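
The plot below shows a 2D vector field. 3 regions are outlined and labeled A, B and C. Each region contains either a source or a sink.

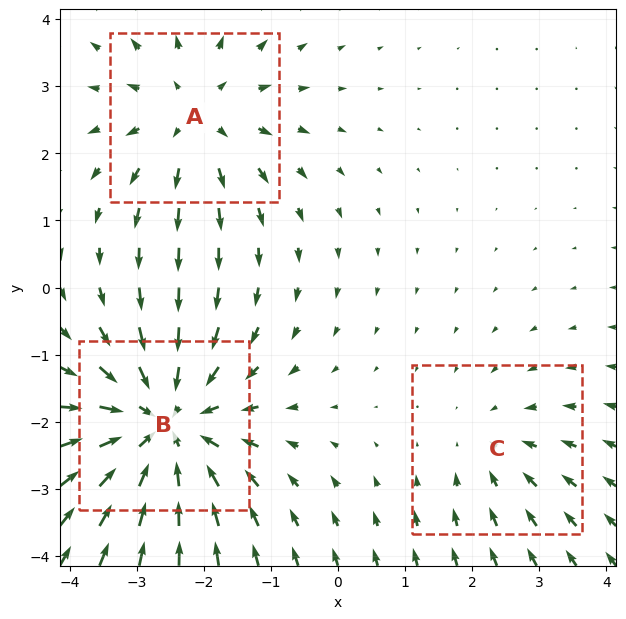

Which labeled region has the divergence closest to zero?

C

Divergence at each region's feature centre — A: about +3, B: about -4, C: about -2. Region C is closest to zero.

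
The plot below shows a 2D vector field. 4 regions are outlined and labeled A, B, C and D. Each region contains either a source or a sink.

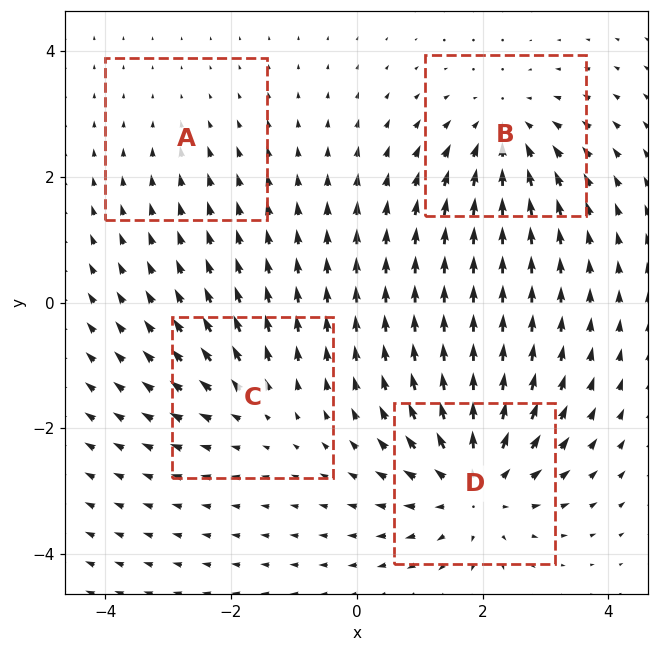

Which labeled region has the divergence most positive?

D

Divergence at each region's feature centre — A: about -2, B: about -5, C: about +3, D: about +7. Region D is most positive.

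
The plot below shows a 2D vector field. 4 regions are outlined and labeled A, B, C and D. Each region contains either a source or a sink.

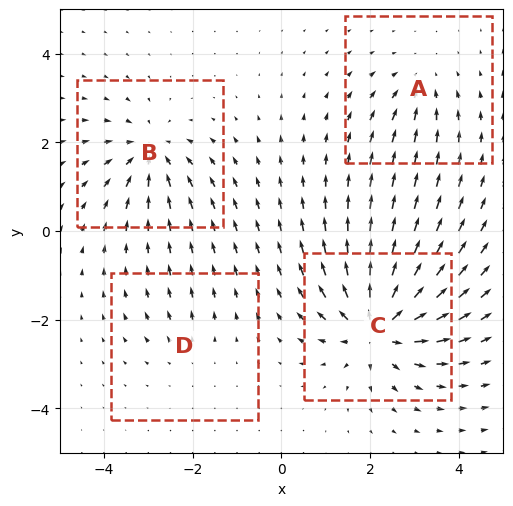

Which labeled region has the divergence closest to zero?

D

Divergence at each region's feature centre — A: about -4, B: about -6, C: about +9, D: about +2. Region D is closest to zero.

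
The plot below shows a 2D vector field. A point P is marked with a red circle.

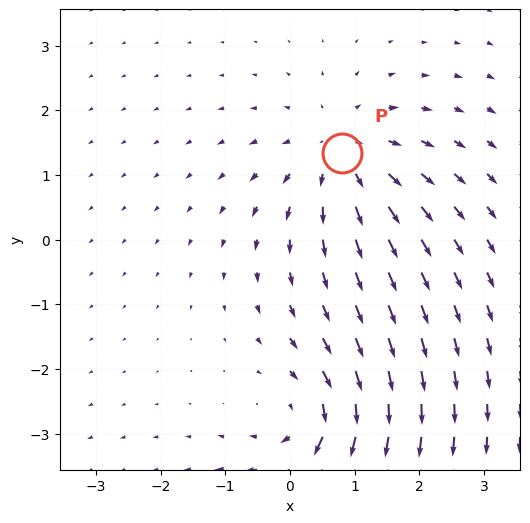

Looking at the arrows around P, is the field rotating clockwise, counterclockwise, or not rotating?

Near P at (0.8, 1.3) the arrows show no circulation. The curl there is ≈0.

not rotating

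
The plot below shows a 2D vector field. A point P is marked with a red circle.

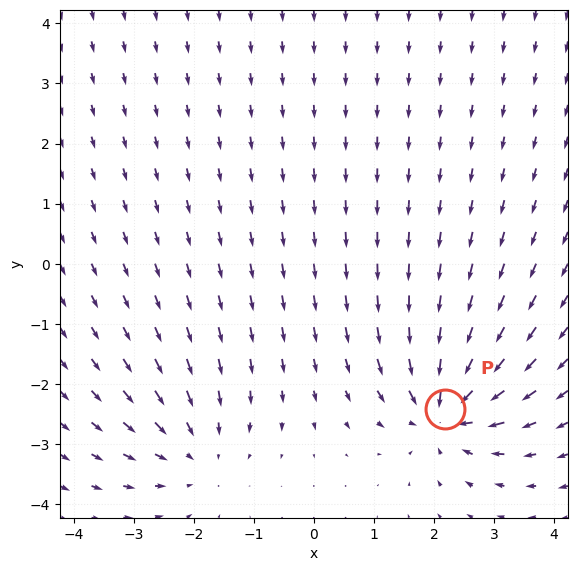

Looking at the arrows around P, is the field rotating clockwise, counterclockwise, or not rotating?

Near P at (2.2, -2.4) the arrows show no circulation. The curl there is ≈0.

not rotating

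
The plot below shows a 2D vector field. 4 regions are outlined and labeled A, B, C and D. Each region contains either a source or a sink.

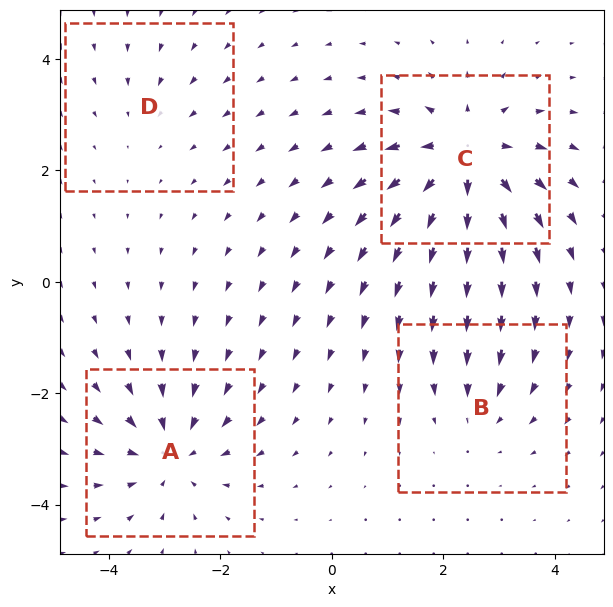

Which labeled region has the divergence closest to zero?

D

Divergence at each region's feature centre — A: about -5, B: about -3, C: about +7, D: about -2. Region D is closest to zero.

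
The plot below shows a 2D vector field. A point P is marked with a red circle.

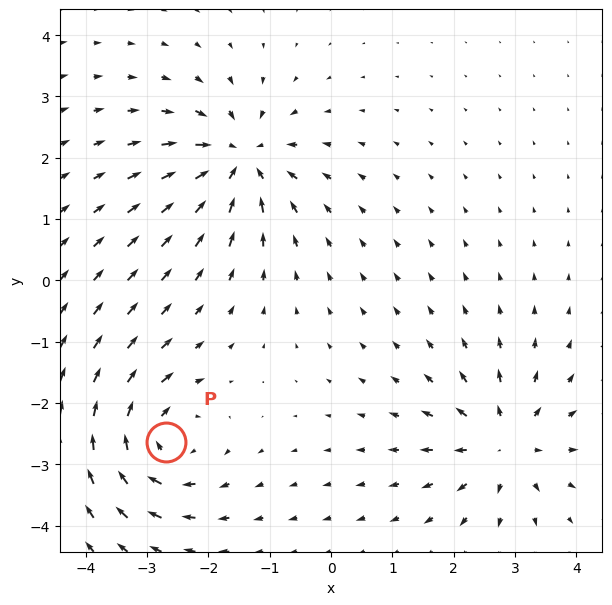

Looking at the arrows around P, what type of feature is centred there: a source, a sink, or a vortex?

At P (-2.7, -2.6) the arrows circulate clockwise. Divergence ≈0, curl about -6 — near-zero divergence with nonzero curl is a vortex.

vortex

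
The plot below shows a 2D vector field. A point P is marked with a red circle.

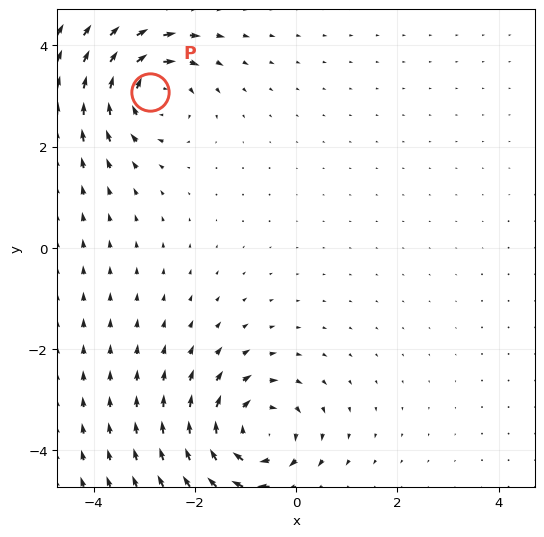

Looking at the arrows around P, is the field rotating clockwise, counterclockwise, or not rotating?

Near P at (-2.9, 3.1) the arrows circulate clockwise. The curl (z-component) there is about -4; negative curl means clockwise rotation.

clockwise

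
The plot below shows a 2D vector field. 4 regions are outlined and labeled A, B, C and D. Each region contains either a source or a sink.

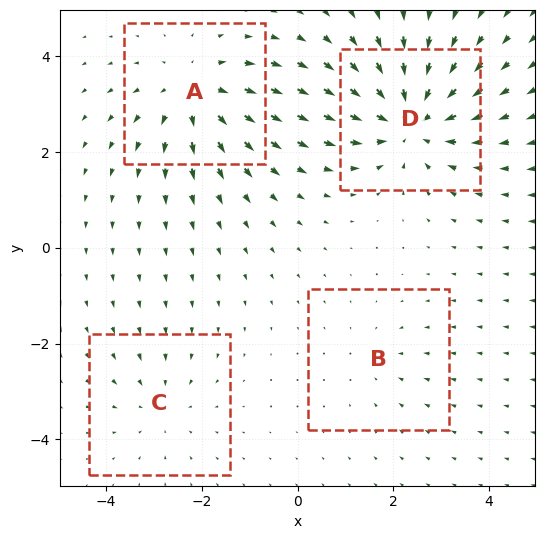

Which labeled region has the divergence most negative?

Divergence at each region's feature centre — A: about +4, B: about -2, C: about -3, D: about -6. Region D is most negative.

D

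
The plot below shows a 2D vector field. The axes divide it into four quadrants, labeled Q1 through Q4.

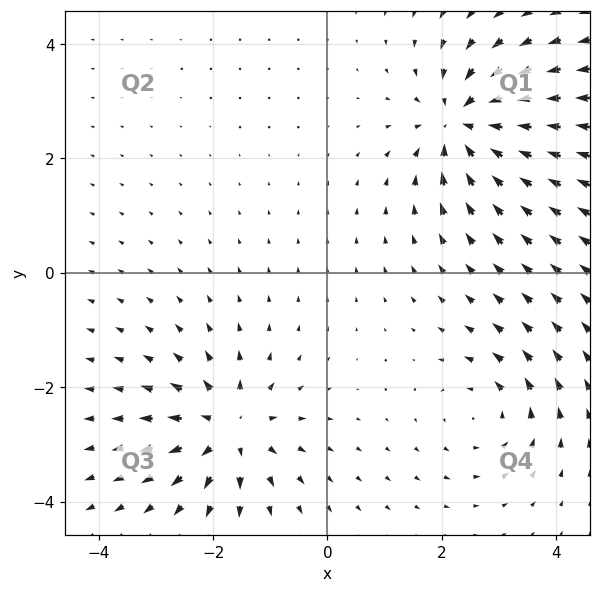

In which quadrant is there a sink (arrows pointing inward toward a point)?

The sink sits at approximately (2.4, 2.6), which lies in quadrant Q1. The divergence there is about -6, negative as expected for a sink.

Q1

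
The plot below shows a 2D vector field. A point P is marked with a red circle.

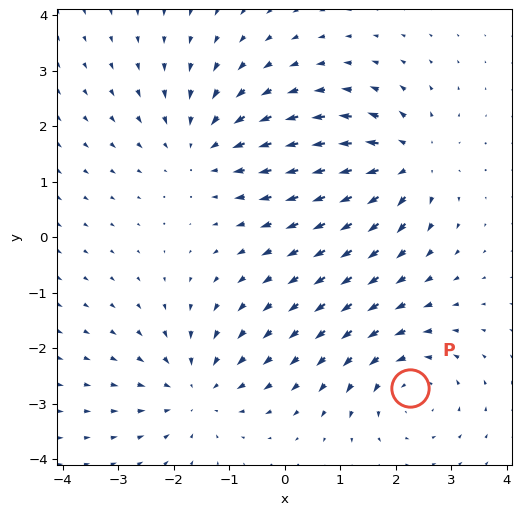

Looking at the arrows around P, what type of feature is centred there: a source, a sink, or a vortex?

At P (2.3, -2.7) the arrows circulate counterclockwise. Divergence ≈0, curl about +3 — near-zero divergence with nonzero curl is a vortex.

vortex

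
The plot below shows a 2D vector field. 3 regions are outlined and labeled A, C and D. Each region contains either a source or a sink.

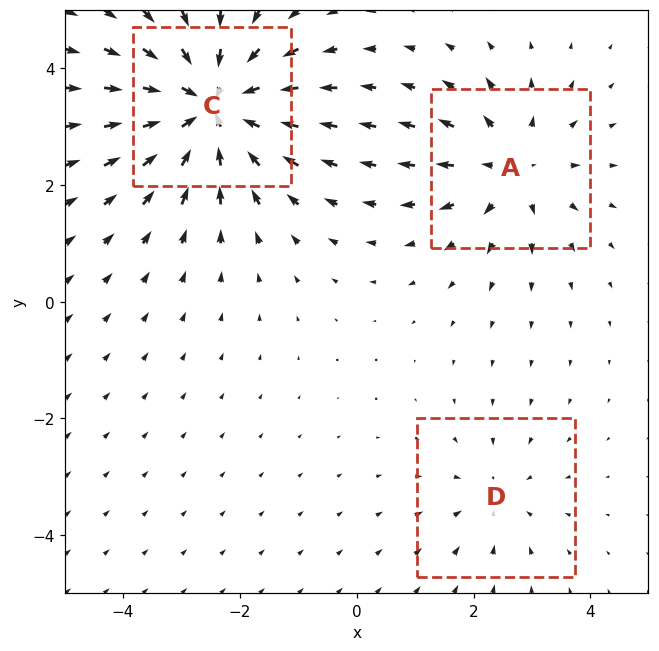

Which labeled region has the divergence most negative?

C

Divergence at each region's feature centre — A: about +3, C: about -5, D: about -2. Region C is most negative.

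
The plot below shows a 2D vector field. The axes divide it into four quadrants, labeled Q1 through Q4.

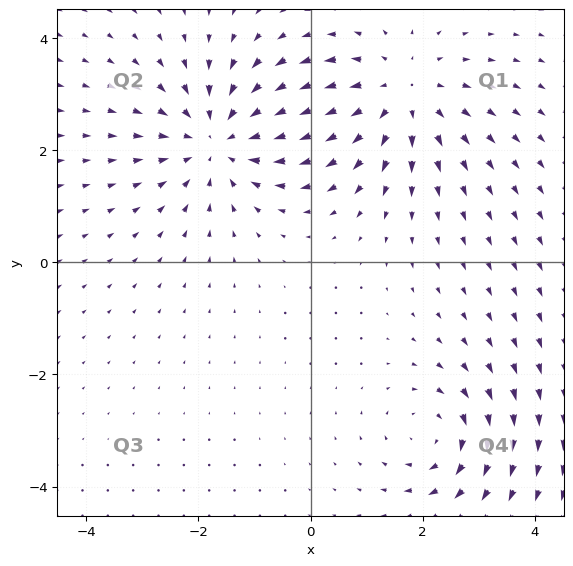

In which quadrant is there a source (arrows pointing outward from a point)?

The source sits at approximately (1.6, 3.0), which lies in quadrant Q1. The divergence there is about +4, positive as expected for a source.

Q1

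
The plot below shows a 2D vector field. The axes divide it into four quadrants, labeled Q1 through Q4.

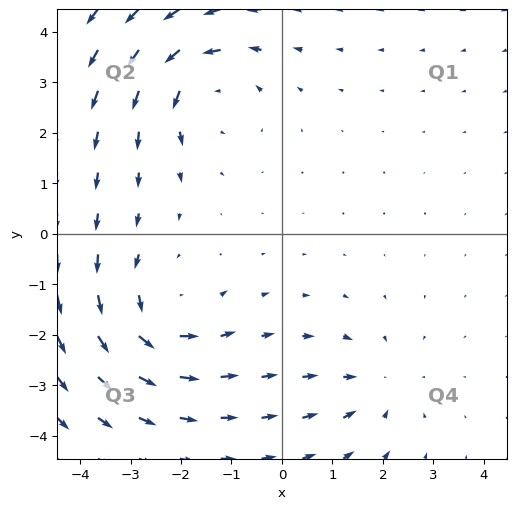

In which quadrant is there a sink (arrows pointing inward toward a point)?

The sink sits at approximately (1.8, -3.0), which lies in quadrant Q4. The divergence there is about -3, negative as expected for a sink.

Q4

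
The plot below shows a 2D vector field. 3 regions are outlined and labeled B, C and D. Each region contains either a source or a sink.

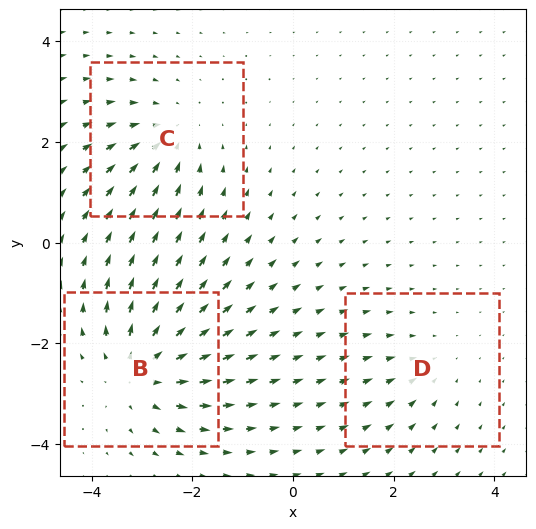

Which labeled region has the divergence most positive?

Divergence at each region's feature centre — B: about +5, C: about -3, D: about -2. Region B is most positive.

B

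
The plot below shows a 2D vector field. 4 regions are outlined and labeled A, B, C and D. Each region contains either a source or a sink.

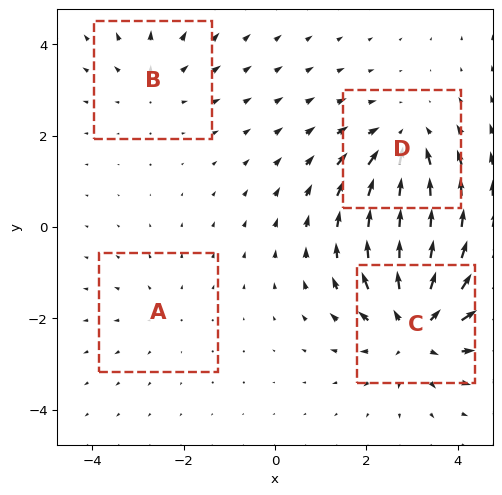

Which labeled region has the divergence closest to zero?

A

Divergence at each region's feature centre — A: about +2, B: about +3, C: about +7, D: about -5. Region A is closest to zero.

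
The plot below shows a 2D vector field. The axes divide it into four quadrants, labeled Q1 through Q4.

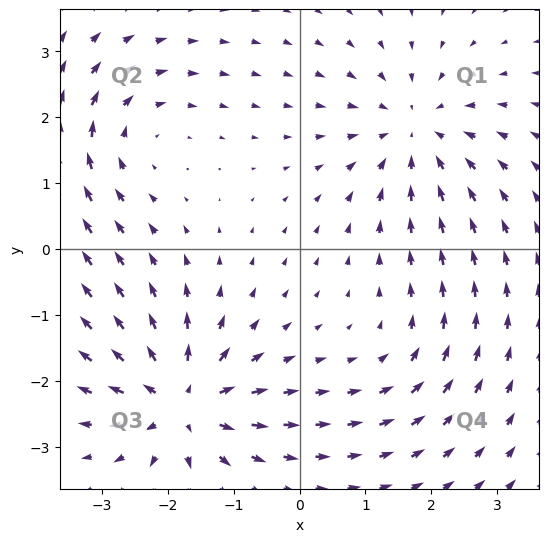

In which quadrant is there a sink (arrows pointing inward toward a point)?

Q1

The sink sits at approximately (1.8, 1.8), which lies in quadrant Q1. The divergence there is about -4, negative as expected for a sink.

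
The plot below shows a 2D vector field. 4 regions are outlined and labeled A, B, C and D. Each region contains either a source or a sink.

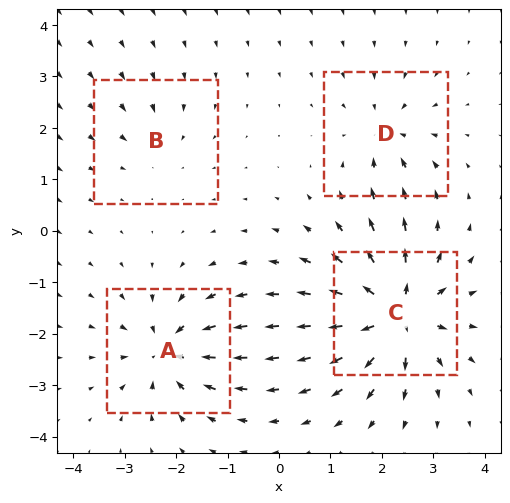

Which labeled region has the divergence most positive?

Divergence at each region's feature centre — A: about -6, B: about -3, C: about +8, D: about -4. Region C is most positive.

C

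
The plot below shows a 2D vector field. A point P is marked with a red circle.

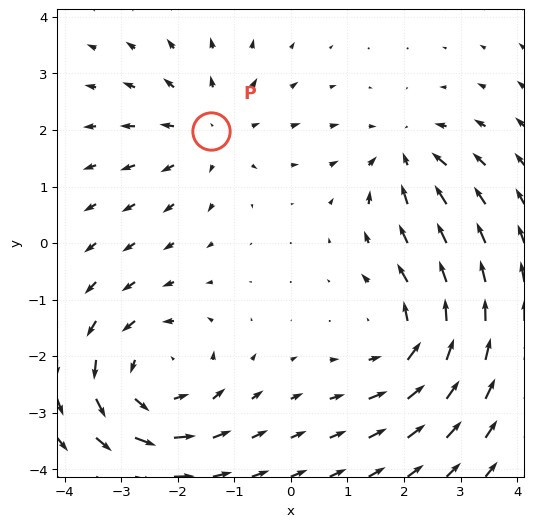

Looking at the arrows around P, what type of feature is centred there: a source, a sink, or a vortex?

At P (-1.4, 2.0) the arrows spread outward. Divergence about +3, curl ≈0 — positive divergence with near-zero curl is a source.

source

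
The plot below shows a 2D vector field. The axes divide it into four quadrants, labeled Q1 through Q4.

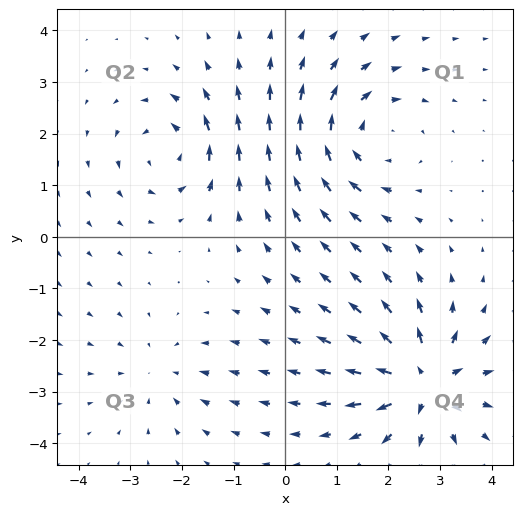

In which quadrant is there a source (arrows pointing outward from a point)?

The source sits at approximately (2.7, -2.8), which lies in quadrant Q4. The divergence there is about +7, positive as expected for a source.

Q4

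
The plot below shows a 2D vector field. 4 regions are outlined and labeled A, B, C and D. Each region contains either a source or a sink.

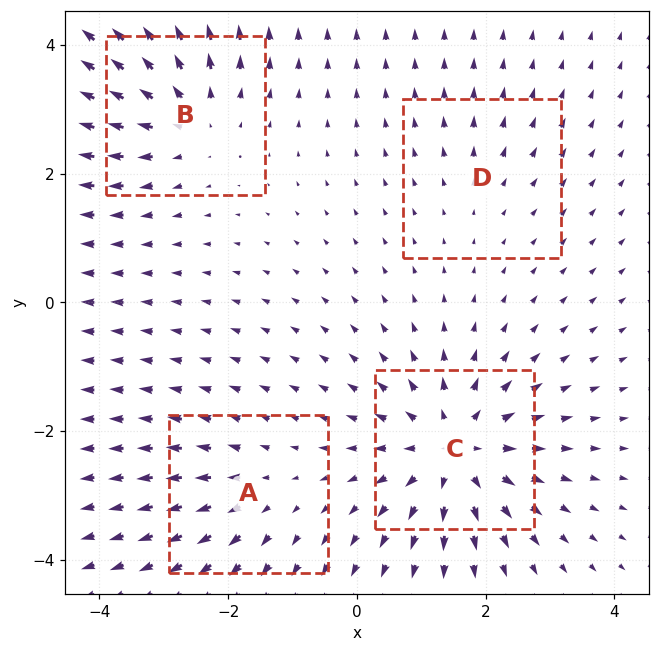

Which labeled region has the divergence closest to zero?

Divergence at each region's feature centre — A: about +3, B: about +5, C: about +7, D: about +2. Region D is closest to zero.

D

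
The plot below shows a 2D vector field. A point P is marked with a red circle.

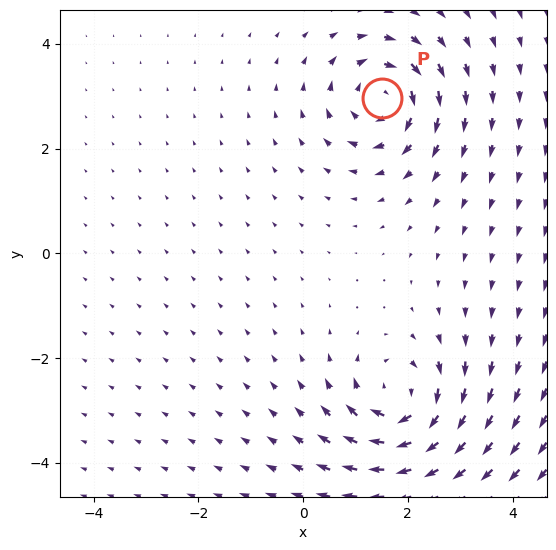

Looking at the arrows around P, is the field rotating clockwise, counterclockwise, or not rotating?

clockwise

Near P at (1.5, 3.0) the arrows circulate clockwise. The curl (z-component) there is about -5; negative curl means clockwise rotation.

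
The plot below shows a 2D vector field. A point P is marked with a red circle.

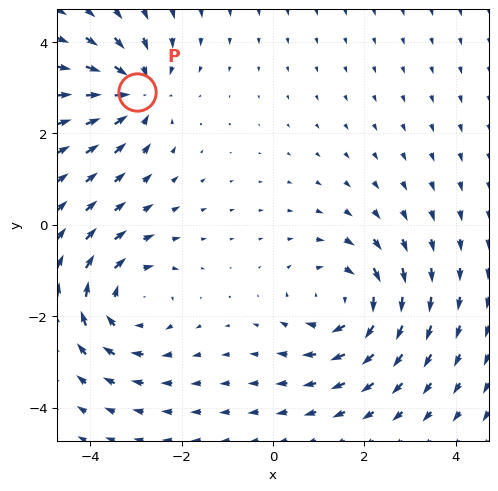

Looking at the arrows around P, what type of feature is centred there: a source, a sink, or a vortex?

At P (-3.0, 2.9) the arrows converge inward. Divergence about -5, curl ≈0 — negative divergence with near-zero curl is a sink.

sink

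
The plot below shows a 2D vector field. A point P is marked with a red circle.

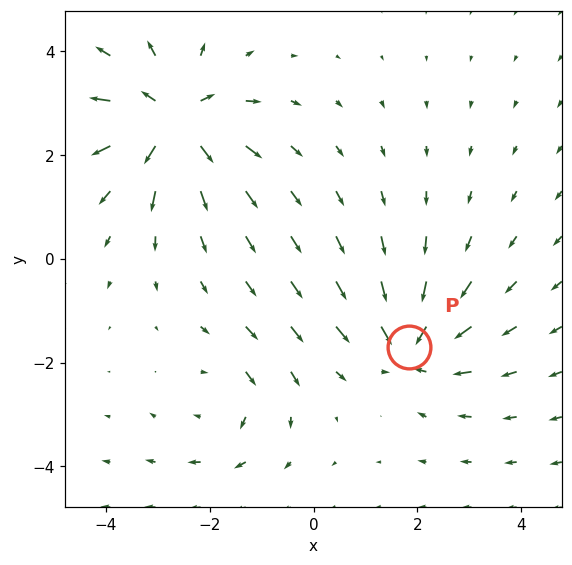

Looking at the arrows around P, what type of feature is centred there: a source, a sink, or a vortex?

At P (1.8, -1.7) the arrows converge inward. Divergence about -5, curl ≈0 — negative divergence with near-zero curl is a sink.

sink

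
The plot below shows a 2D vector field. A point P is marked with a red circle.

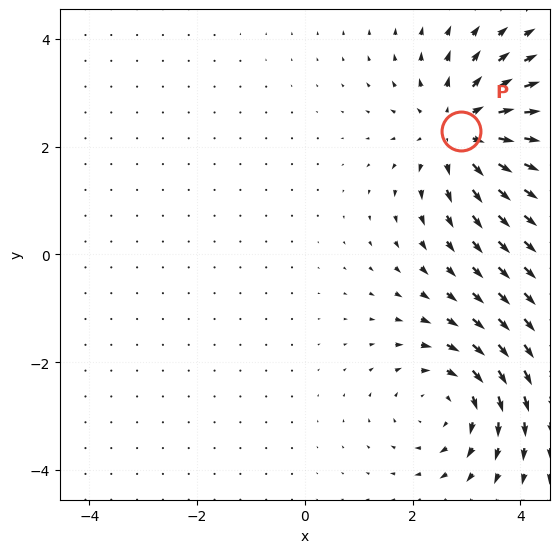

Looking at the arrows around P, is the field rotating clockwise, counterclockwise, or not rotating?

Near P at (2.9, 2.3) the arrows show no circulation. The curl there is ≈0.

not rotating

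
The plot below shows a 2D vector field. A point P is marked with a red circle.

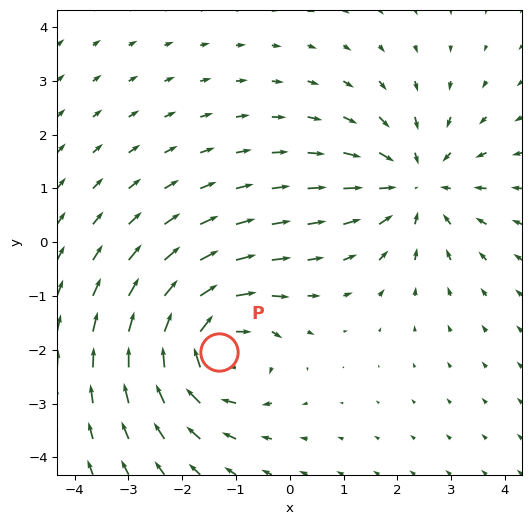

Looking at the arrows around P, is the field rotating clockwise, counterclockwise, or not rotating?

clockwise

Near P at (-1.3, -2.0) the arrows circulate clockwise. The curl (z-component) there is about -5; negative curl means clockwise rotation.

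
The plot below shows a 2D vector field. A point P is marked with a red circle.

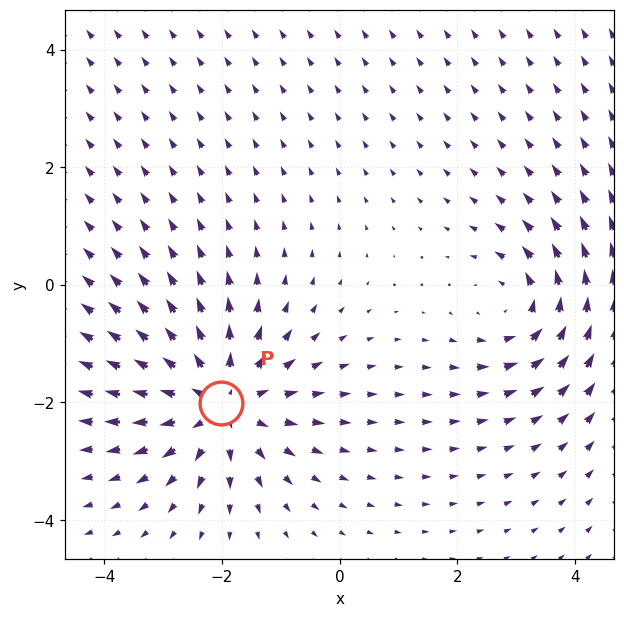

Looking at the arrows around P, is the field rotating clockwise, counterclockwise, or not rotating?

Near P at (-2.0, -2.0) the arrows show no circulation. The curl there is ≈0.

not rotating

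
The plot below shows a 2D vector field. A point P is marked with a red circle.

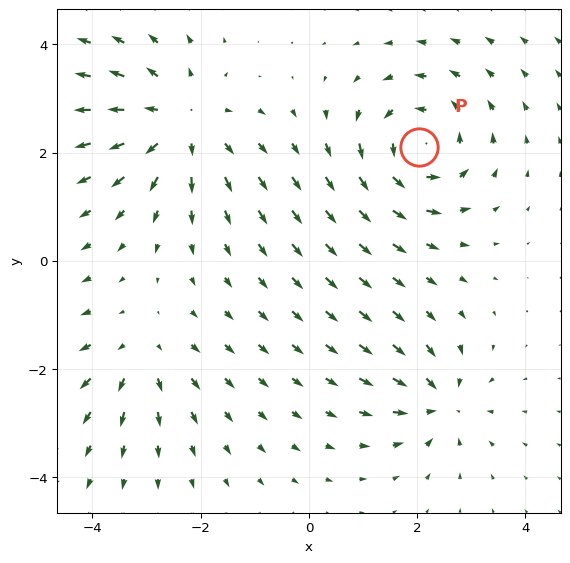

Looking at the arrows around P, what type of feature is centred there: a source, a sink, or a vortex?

vortex

At P (2.0, 2.1) the arrows circulate counterclockwise. Divergence ≈0, curl about +5 — near-zero divergence with nonzero curl is a vortex.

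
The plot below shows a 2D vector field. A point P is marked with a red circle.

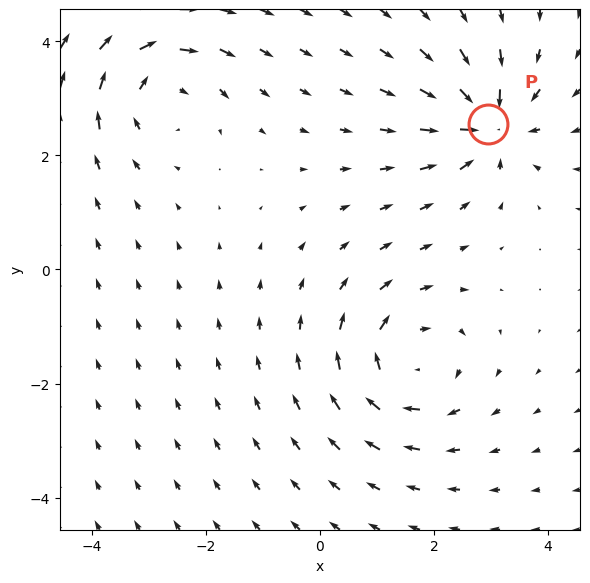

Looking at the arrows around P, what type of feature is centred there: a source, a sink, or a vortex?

At P (3.0, 2.5) the arrows converge inward. Divergence about -7, curl ≈0 — negative divergence with near-zero curl is a sink.

sink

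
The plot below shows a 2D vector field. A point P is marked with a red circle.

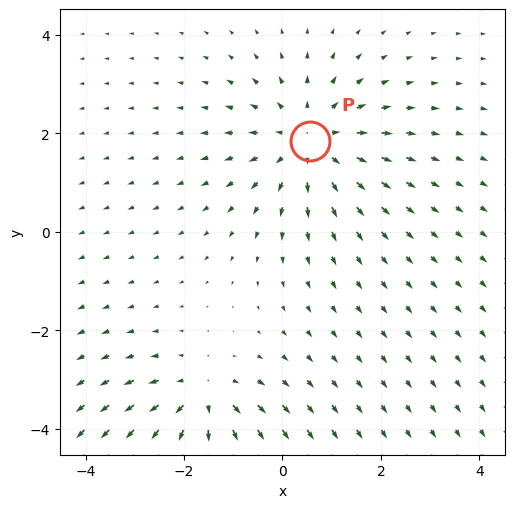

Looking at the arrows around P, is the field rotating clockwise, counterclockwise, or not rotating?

Near P at (0.6, 1.8) the arrows show no circulation. The curl there is ≈0.

not rotating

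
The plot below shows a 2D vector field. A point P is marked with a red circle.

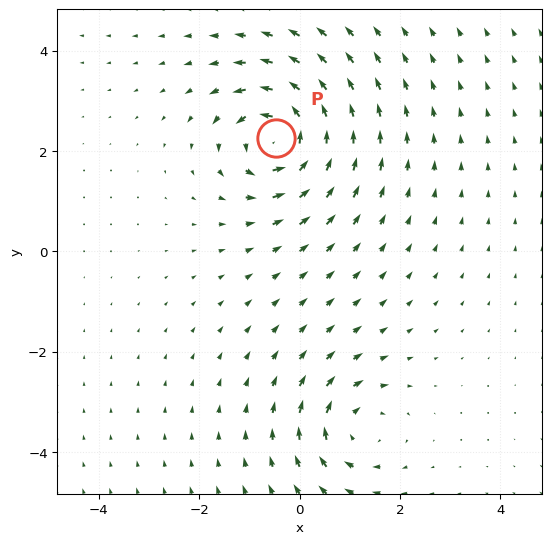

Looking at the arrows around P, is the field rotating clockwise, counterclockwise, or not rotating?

Near P at (-0.5, 2.3) the arrows circulate counterclockwise. The curl (z-component) there is about +7; positive curl means counterclockwise rotation.

counterclockwise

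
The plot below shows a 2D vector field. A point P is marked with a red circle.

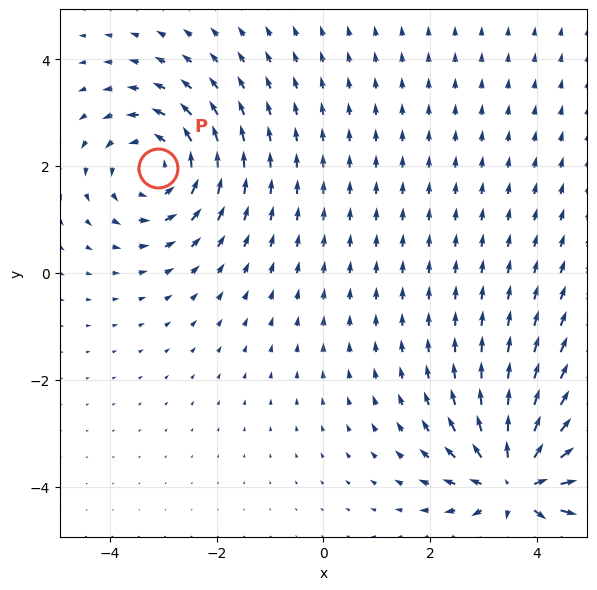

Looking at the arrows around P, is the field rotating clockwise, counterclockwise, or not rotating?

Near P at (-3.1, 2.0) the arrows circulate counterclockwise. The curl (z-component) there is about +4; positive curl means counterclockwise rotation.

counterclockwise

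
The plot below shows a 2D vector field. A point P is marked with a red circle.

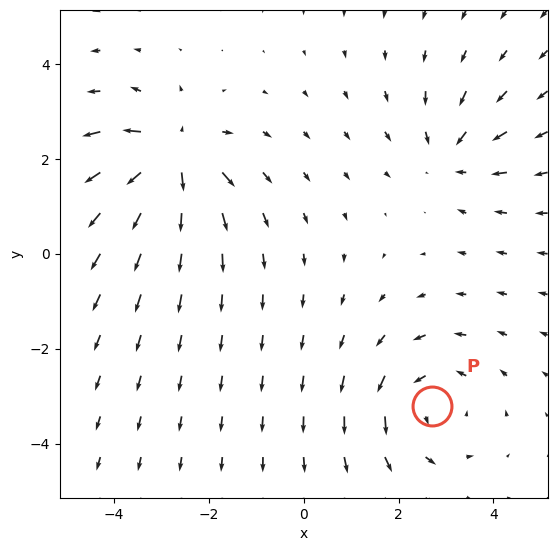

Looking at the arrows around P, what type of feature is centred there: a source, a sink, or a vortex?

At P (2.7, -3.2) the arrows circulate counterclockwise. Divergence ≈0, curl about +3 — near-zero divergence with nonzero curl is a vortex.

vortex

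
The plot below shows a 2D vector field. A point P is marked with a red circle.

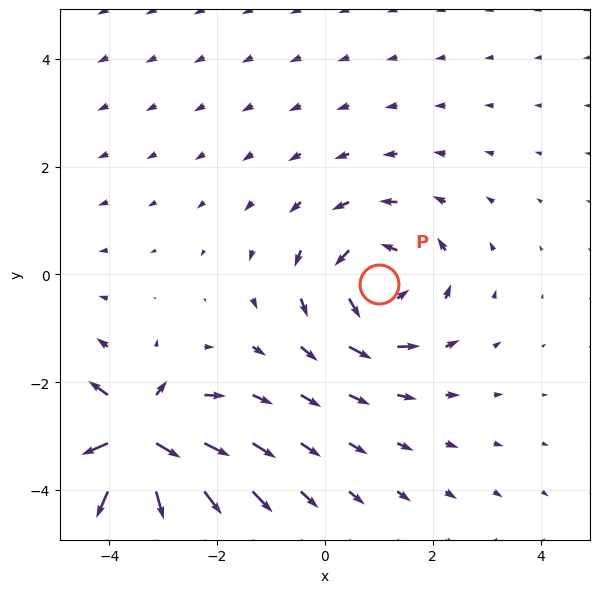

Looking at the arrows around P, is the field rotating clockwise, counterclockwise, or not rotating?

Near P at (1.0, -0.2) the arrows circulate counterclockwise. The curl (z-component) there is about +4; positive curl means counterclockwise rotation.

counterclockwise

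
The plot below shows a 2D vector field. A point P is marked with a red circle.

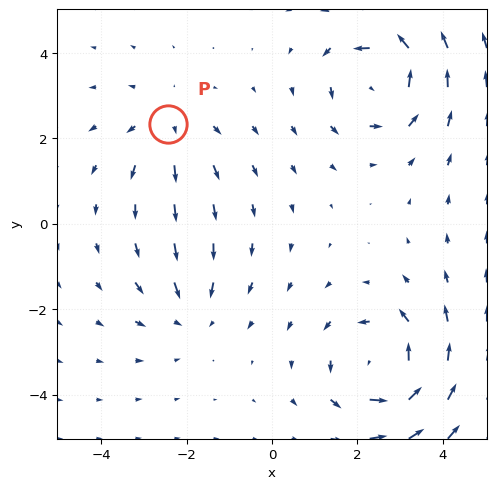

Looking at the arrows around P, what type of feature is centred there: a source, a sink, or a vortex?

source

At P (-2.4, 2.3) the arrows spread outward. Divergence about +3, curl ≈0 — positive divergence with near-zero curl is a source.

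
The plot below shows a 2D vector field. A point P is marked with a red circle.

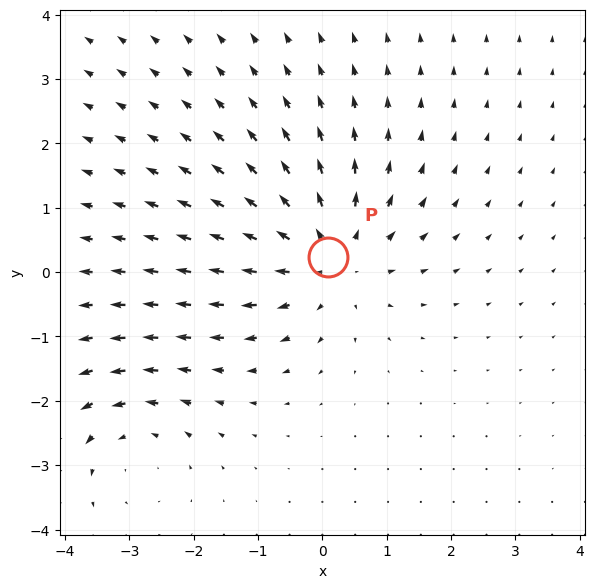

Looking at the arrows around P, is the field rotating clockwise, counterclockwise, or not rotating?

Near P at (0.1, 0.2) the arrows show no circulation. The curl there is ≈0.

not rotating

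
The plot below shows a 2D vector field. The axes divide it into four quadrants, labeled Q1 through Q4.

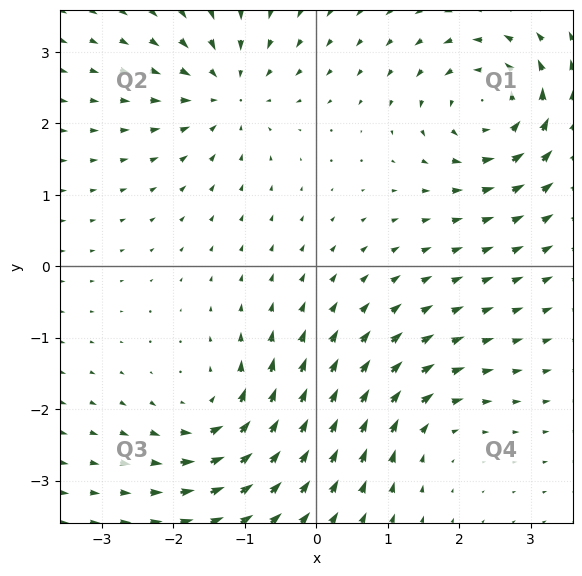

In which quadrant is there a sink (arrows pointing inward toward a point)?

Q2

The sink sits at approximately (-1.2, 2.4), which lies in quadrant Q2. The divergence there is about -5, negative as expected for a sink.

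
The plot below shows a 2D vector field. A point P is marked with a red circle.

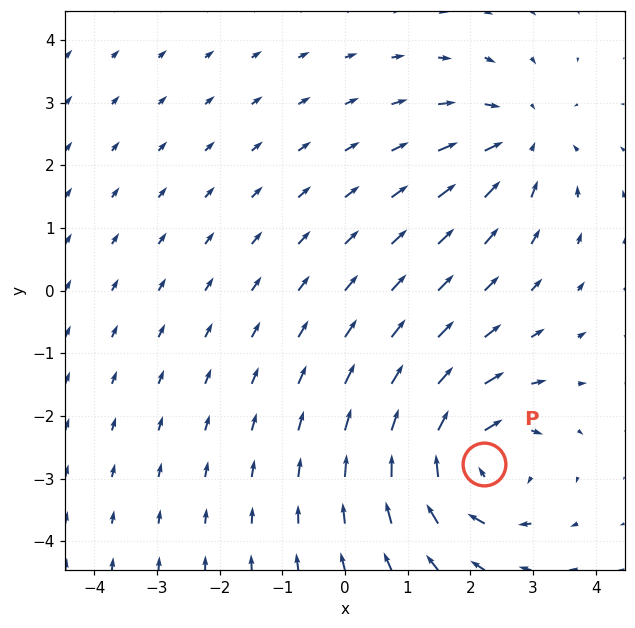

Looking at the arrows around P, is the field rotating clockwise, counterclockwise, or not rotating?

clockwise

Near P at (2.2, -2.8) the arrows circulate clockwise. The curl (z-component) there is about -5; negative curl means clockwise rotation.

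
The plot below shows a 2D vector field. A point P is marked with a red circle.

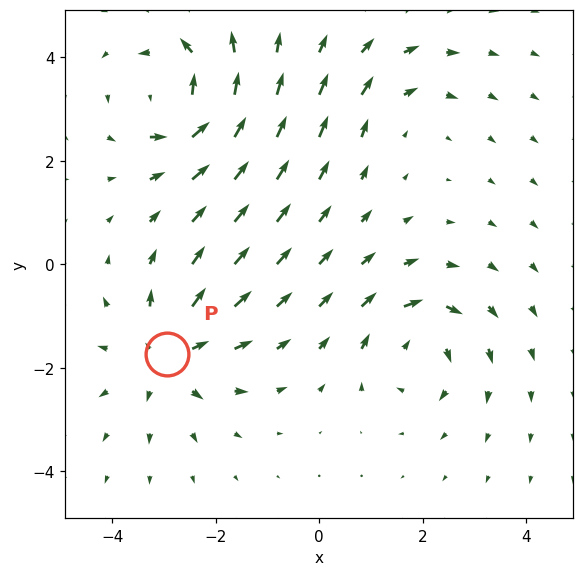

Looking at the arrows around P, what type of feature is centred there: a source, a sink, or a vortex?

At P (-2.9, -1.7) the arrows spread outward. Divergence about +5, curl ≈0 — positive divergence with near-zero curl is a source.

source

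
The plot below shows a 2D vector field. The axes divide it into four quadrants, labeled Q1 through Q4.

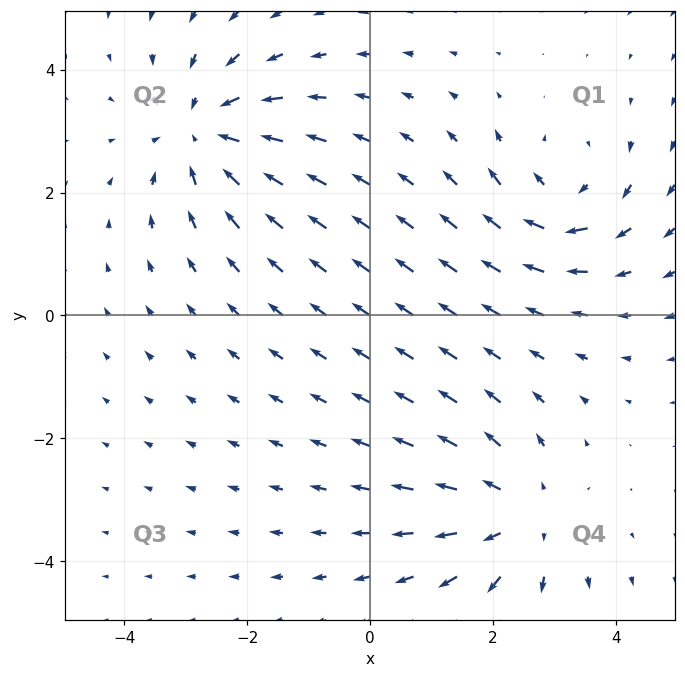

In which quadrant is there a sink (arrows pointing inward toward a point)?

Q2

The sink sits at approximately (-2.7, 3.0), which lies in quadrant Q2. The divergence there is about -4, negative as expected for a sink.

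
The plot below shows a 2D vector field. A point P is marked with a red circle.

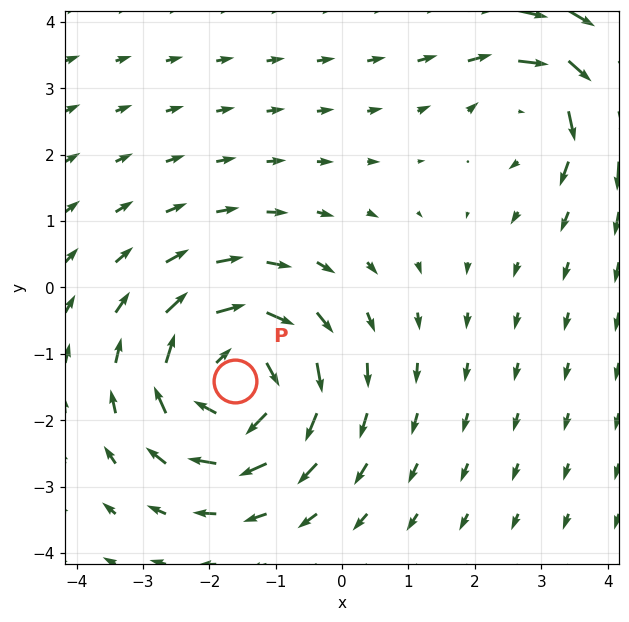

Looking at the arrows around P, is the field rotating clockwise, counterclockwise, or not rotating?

clockwise

Near P at (-1.6, -1.4) the arrows circulate clockwise. The curl (z-component) there is about -4; negative curl means clockwise rotation.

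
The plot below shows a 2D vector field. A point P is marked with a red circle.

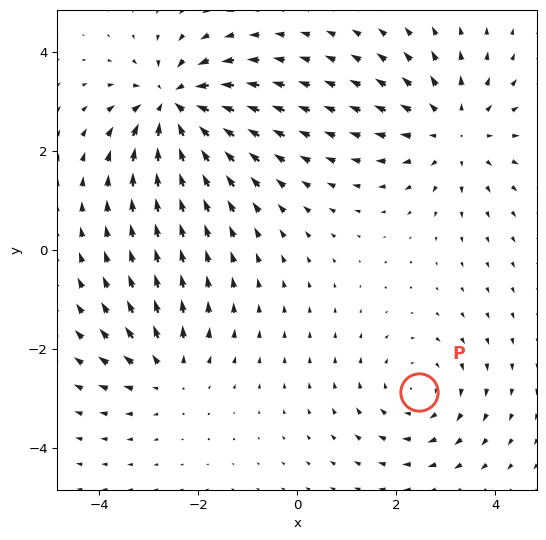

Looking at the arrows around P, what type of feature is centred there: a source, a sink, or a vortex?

At P (2.5, -2.9) the arrows circulate clockwise. Divergence ≈0, curl about -3 — near-zero divergence with nonzero curl is a vortex.

vortex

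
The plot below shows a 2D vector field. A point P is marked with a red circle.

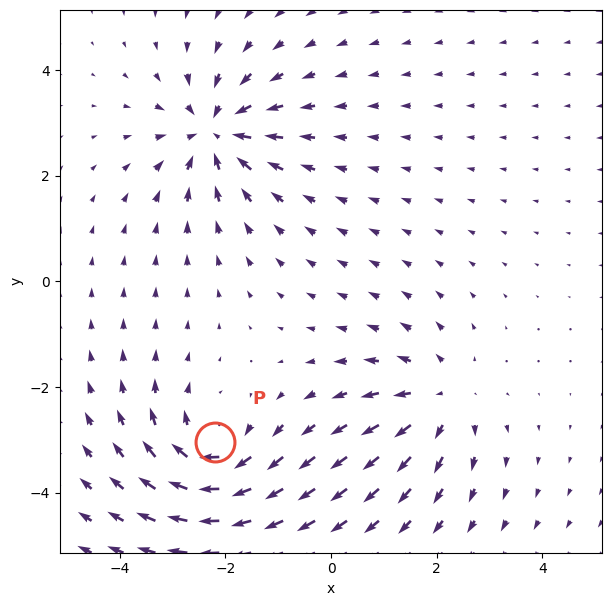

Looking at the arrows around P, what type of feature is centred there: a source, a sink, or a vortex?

vortex

At P (-2.2, -3.0) the arrows circulate clockwise. Divergence ≈0, curl about -5 — near-zero divergence with nonzero curl is a vortex.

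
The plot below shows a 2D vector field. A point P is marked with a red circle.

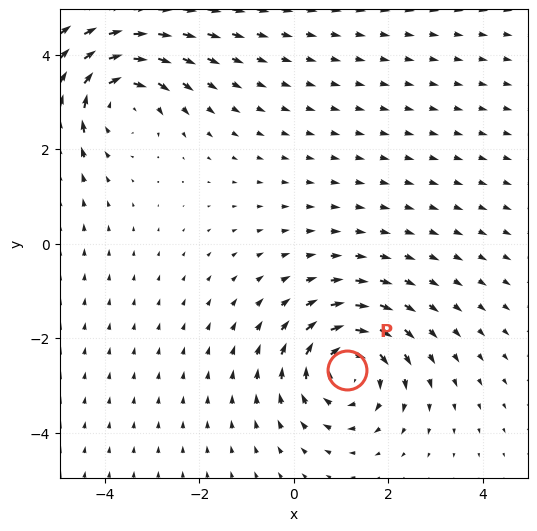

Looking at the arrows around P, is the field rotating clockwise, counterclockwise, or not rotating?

Near P at (1.1, -2.7) the arrows circulate clockwise. The curl (z-component) there is about -4; negative curl means clockwise rotation.

clockwise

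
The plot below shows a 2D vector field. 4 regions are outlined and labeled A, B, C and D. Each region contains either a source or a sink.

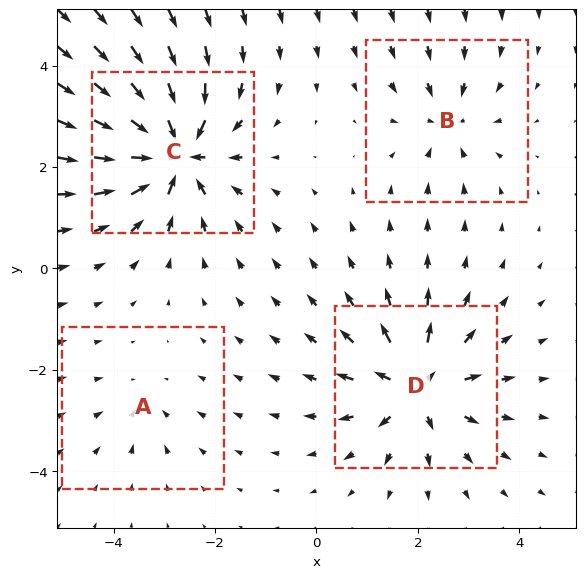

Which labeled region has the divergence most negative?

Divergence at each region's feature centre — A: about -2, B: about -4, C: about -8, D: about +6. Region C is most negative.

C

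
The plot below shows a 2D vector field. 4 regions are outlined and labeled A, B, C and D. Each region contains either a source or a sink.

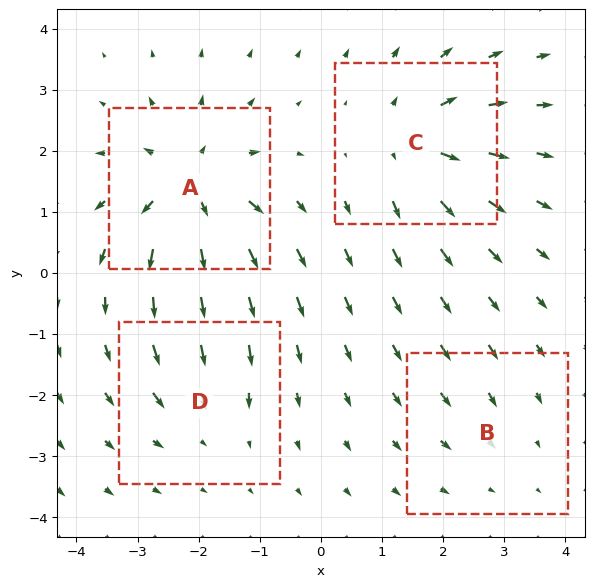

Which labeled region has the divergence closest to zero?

B

Divergence at each region's feature centre — A: about +7, B: about -2, C: about +6, D: about -4. Region B is closest to zero.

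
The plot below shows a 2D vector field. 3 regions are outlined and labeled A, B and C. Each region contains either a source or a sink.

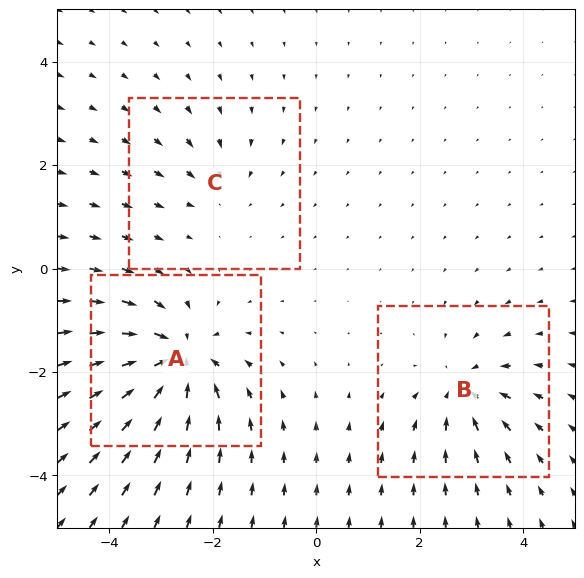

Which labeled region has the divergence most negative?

Divergence at each region's feature centre — A: about -6, B: about -4, C: about -2. Region A is most negative.

A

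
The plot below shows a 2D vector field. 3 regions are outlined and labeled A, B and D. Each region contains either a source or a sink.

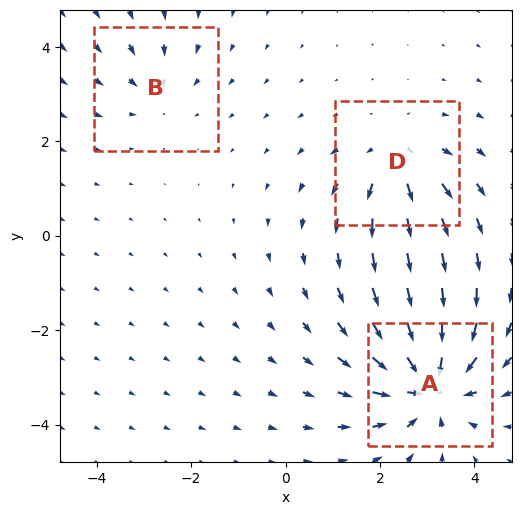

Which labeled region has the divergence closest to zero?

Divergence at each region's feature centre — A: about -5, B: about -2, D: about +3. Region B is closest to zero.

B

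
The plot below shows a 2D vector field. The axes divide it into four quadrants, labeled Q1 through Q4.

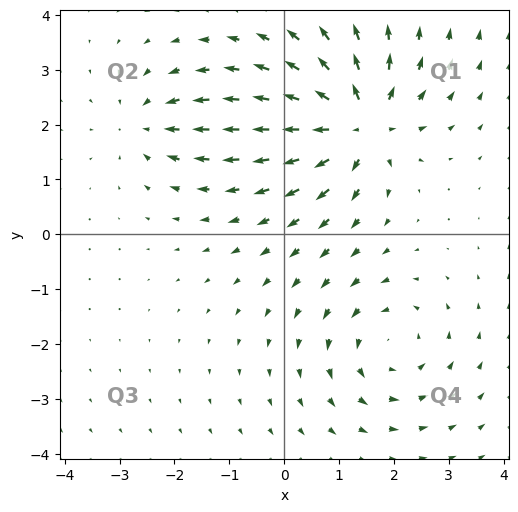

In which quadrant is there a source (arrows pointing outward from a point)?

The source sits at approximately (1.4, 2.0), which lies in quadrant Q1. The divergence there is about +7, positive as expected for a source.

Q1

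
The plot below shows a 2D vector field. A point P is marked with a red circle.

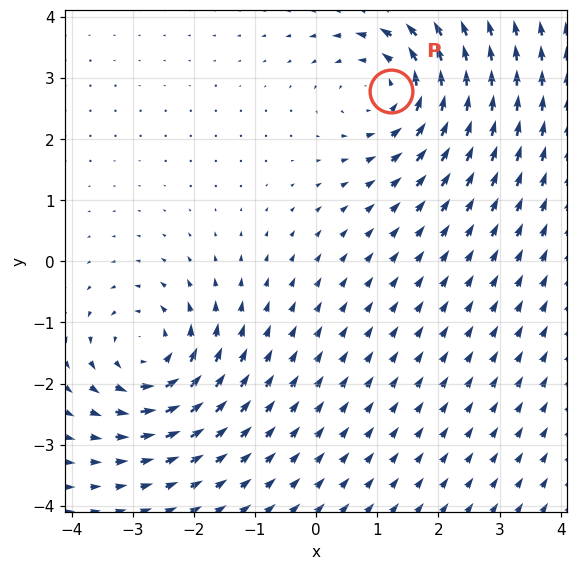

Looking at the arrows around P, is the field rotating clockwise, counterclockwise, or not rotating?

counterclockwise

Near P at (1.2, 2.8) the arrows circulate counterclockwise. The curl (z-component) there is about +5; positive curl means counterclockwise rotation.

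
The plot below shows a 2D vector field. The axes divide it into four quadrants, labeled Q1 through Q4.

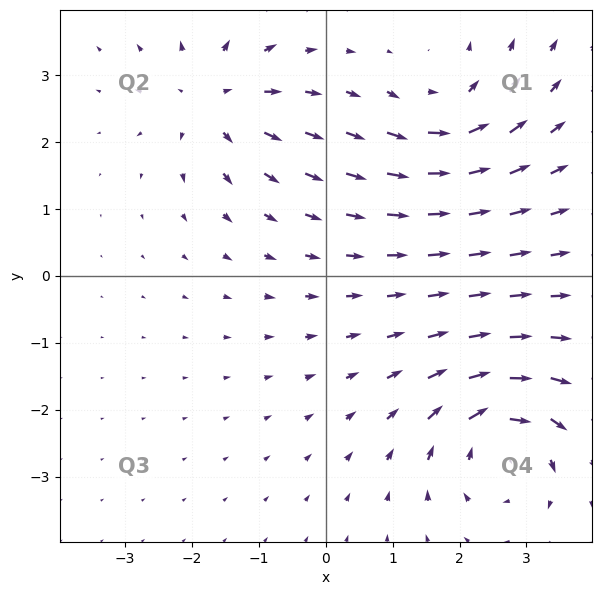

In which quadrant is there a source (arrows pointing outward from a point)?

The source sits at approximately (-1.7, 2.6), which lies in quadrant Q2. The divergence there is about +4, positive as expected for a source.

Q2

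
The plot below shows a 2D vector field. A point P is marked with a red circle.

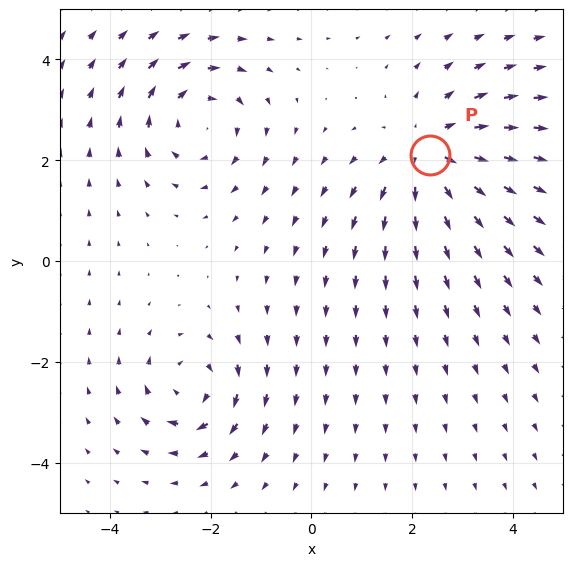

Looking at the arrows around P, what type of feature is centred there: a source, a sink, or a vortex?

source

At P (2.3, 2.1) the arrows spread outward. Divergence about +4, curl ≈0 — positive divergence with near-zero curl is a source.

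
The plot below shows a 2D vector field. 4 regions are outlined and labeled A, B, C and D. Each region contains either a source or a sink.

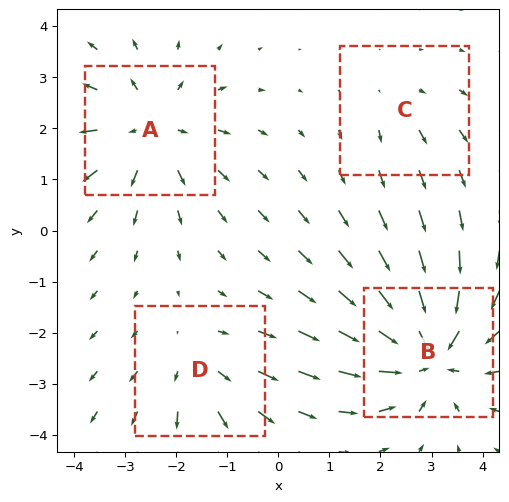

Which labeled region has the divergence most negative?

B

Divergence at each region's feature centre — A: about +4, B: about -6, C: about +2, D: about +3. Region B is most negative.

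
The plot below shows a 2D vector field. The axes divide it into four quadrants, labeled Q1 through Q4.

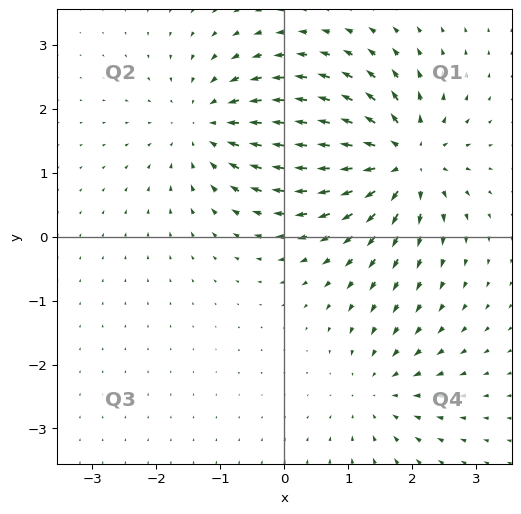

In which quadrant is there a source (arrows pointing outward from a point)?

The source sits at approximately (1.8, 1.2), which lies in quadrant Q1. The divergence there is about +6, positive as expected for a source.

Q1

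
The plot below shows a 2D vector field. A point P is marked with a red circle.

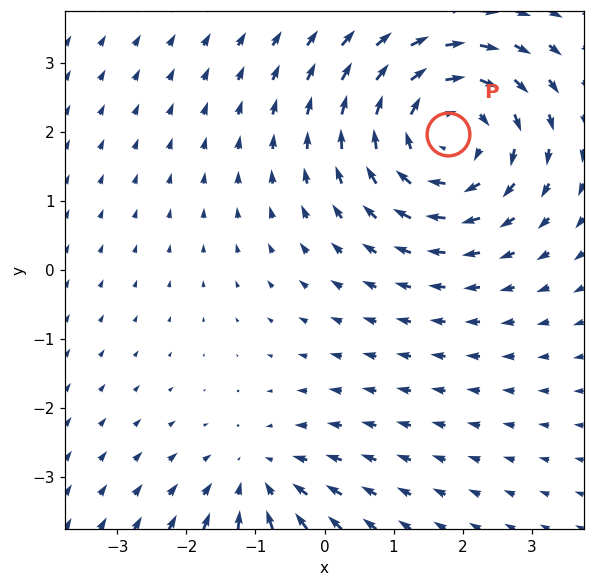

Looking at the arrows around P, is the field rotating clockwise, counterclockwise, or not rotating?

clockwise

Near P at (1.8, 2.0) the arrows circulate clockwise. The curl (z-component) there is about -4; negative curl means clockwise rotation.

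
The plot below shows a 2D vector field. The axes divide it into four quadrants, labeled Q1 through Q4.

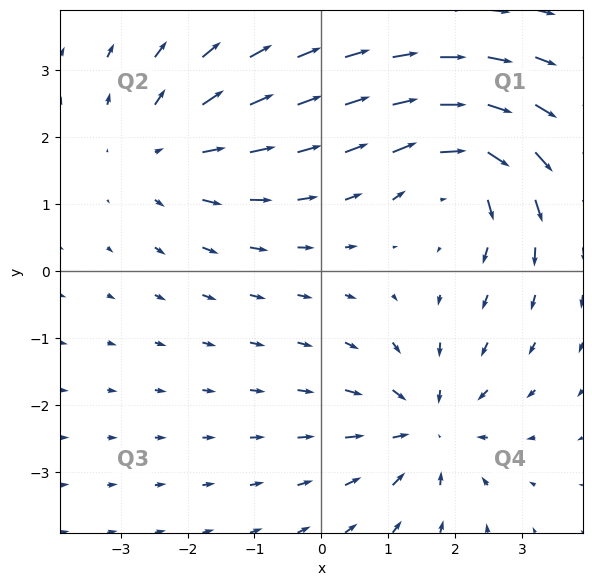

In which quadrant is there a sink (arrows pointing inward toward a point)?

The sink sits at approximately (1.6, -2.3), which lies in quadrant Q4. The divergence there is about -4, negative as expected for a sink.

Q4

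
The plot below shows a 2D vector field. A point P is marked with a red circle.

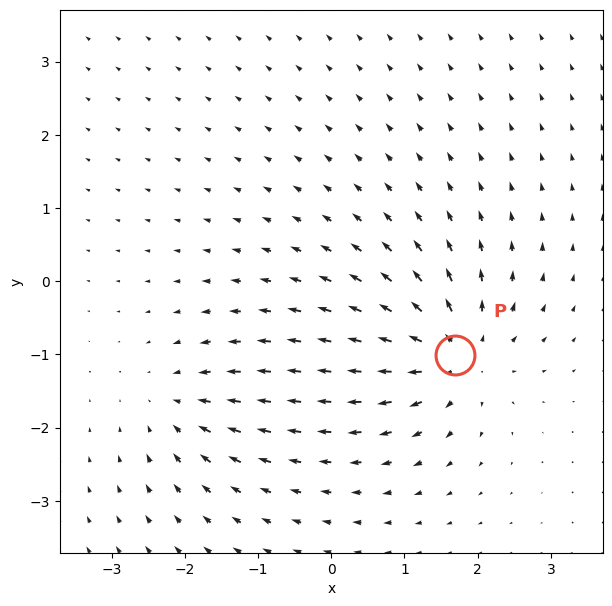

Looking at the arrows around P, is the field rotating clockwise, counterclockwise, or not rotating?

not rotating

Near P at (1.7, -1.0) the arrows show no circulation. The curl there is ≈0.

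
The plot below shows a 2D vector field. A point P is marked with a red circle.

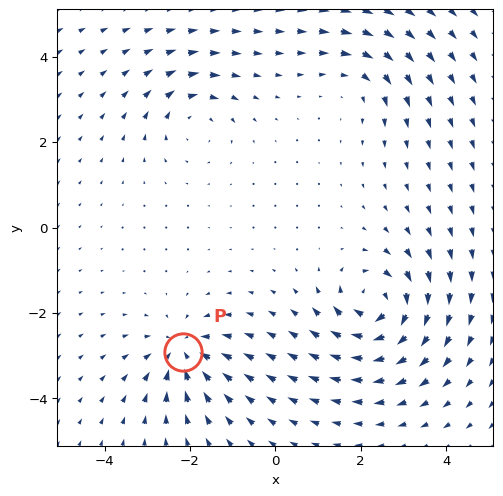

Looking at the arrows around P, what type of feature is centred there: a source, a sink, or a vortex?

At P (-2.2, -2.9) the arrows converge inward. Divergence about -5, curl ≈0 — negative divergence with near-zero curl is a sink.

sink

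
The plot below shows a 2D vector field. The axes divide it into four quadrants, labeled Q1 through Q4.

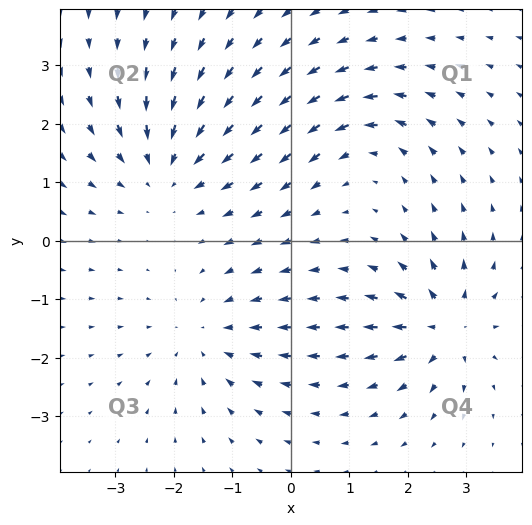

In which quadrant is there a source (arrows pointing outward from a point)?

The source sits at approximately (2.6, -1.5), which lies in quadrant Q4. The divergence there is about +6, positive as expected for a source.

Q4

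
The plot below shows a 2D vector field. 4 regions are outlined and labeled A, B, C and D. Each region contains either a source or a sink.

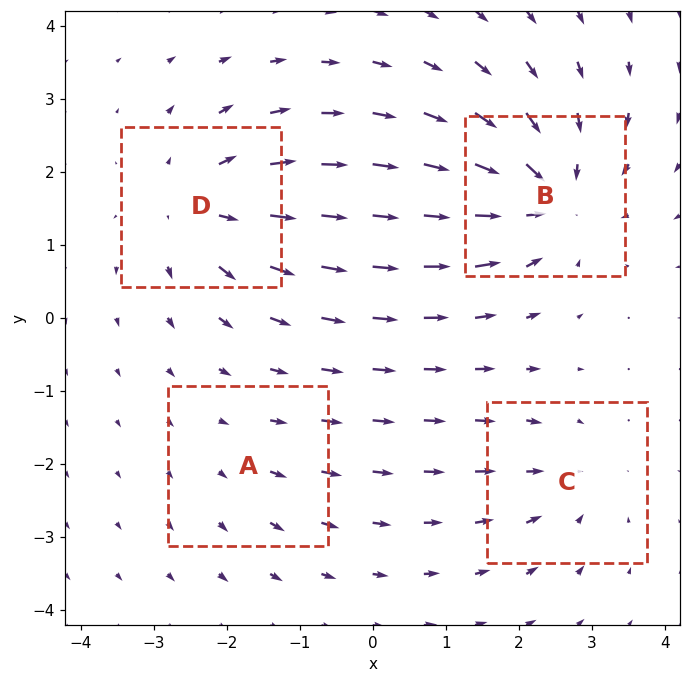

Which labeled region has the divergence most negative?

Divergence at each region's feature centre — A: about +2, B: about -7, C: about -3, D: about +5. Region B is most negative.

B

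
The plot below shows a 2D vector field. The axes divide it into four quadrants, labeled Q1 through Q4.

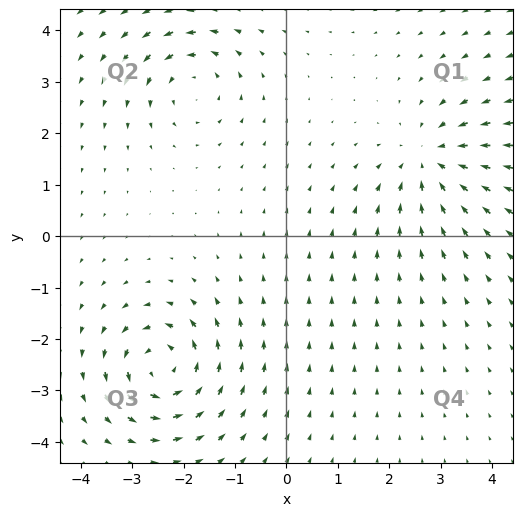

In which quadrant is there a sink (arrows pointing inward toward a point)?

Q1

The sink sits at approximately (2.8, 1.5), which lies in quadrant Q1. The divergence there is about -4, negative as expected for a sink.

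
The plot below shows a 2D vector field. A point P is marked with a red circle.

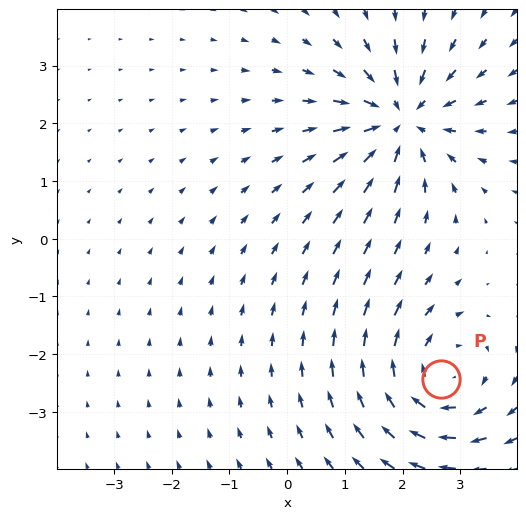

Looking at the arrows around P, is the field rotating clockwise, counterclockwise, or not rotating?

Near P at (2.7, -2.4) the arrows circulate clockwise. The curl (z-component) there is about -4; negative curl means clockwise rotation.

clockwise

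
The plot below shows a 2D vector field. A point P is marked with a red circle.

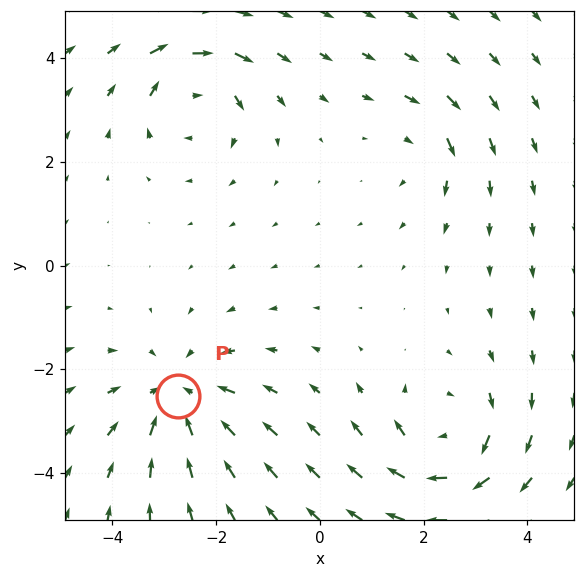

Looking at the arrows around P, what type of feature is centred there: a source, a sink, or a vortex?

At P (-2.7, -2.5) the arrows converge inward. Divergence about -4, curl ≈0 — negative divergence with near-zero curl is a sink.

sink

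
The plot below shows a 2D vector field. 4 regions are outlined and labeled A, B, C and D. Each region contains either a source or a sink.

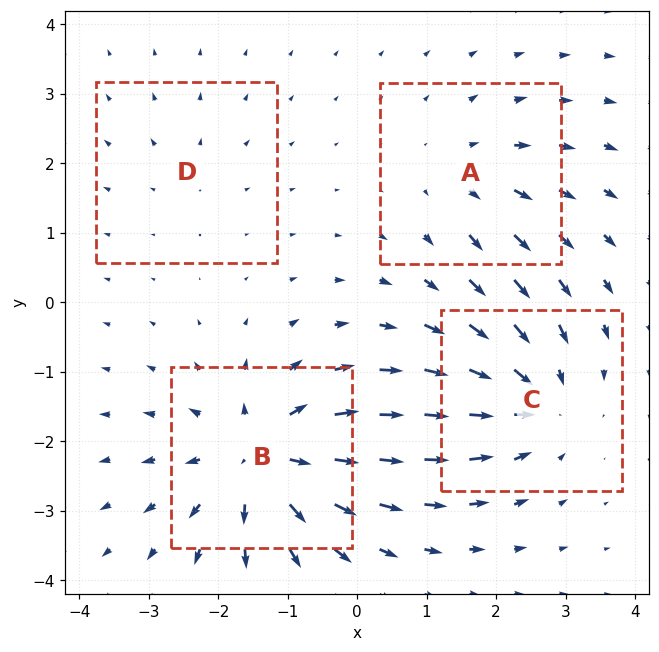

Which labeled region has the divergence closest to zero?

Divergence at each region's feature centre — A: about +4, B: about +7, C: about -6, D: about +2. Region D is closest to zero.

D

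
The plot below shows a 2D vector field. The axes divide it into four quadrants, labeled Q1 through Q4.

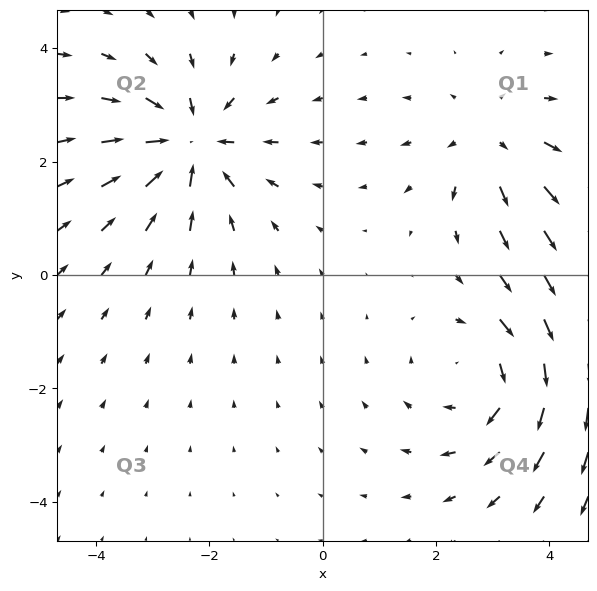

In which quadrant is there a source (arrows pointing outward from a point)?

The source sits at approximately (3.0, 2.3), which lies in quadrant Q1. The divergence there is about +2, positive as expected for a source.

Q1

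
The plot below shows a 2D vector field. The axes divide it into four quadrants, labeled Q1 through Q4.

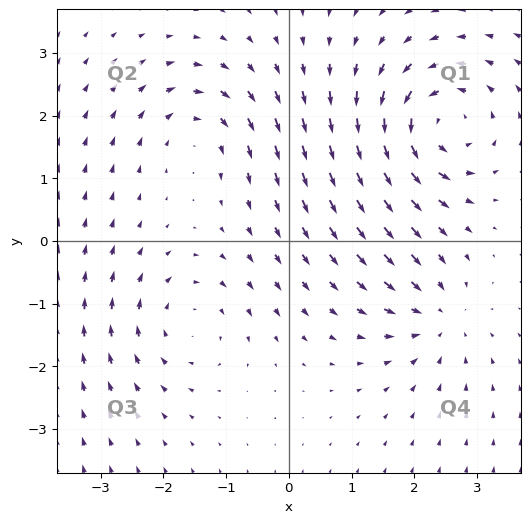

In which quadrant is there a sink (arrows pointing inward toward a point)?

Q4

The sink sits at approximately (2.4, -1.2), which lies in quadrant Q4. The divergence there is about -4, negative as expected for a sink.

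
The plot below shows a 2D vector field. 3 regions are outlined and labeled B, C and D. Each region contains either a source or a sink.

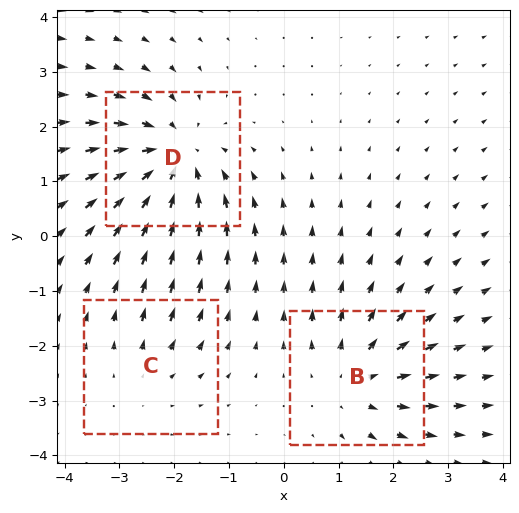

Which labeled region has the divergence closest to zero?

Divergence at each region's feature centre — B: about +3, C: about +2, D: about -5. Region C is closest to zero.

C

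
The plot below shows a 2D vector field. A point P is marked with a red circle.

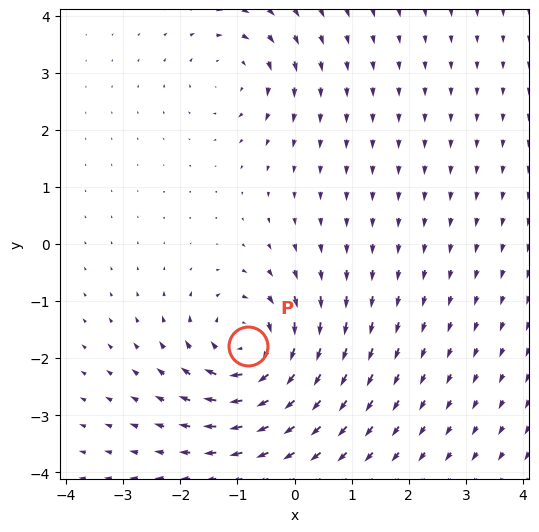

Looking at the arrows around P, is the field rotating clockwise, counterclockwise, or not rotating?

clockwise

Near P at (-0.8, -1.8) the arrows circulate clockwise. The curl (z-component) there is about -6; negative curl means clockwise rotation.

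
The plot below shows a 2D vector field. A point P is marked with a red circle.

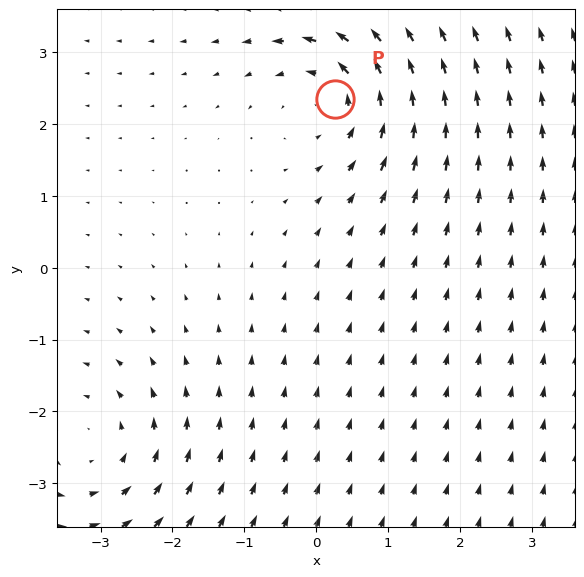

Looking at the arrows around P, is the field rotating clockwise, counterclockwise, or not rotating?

Near P at (0.3, 2.3) the arrows circulate counterclockwise. The curl (z-component) there is about +4; positive curl means counterclockwise rotation.

counterclockwise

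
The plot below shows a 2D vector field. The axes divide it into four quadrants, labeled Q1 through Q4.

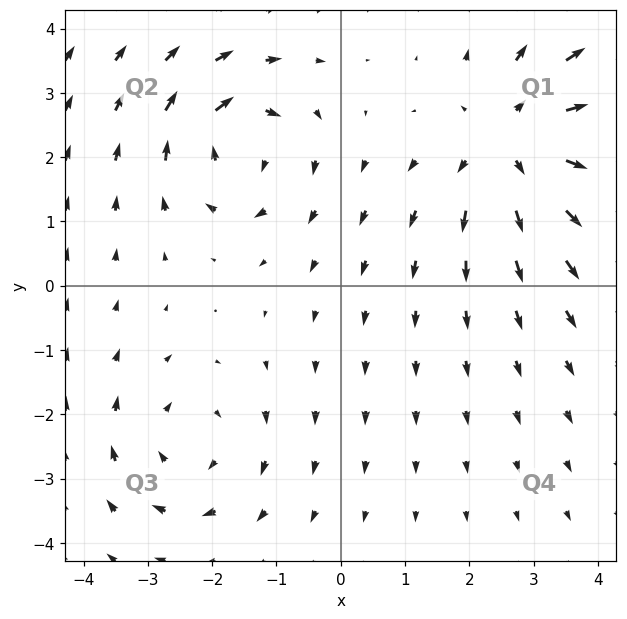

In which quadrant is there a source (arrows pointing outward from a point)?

Q1

The source sits at approximately (2.8, 2.2), which lies in quadrant Q1. The divergence there is about +3, positive as expected for a source.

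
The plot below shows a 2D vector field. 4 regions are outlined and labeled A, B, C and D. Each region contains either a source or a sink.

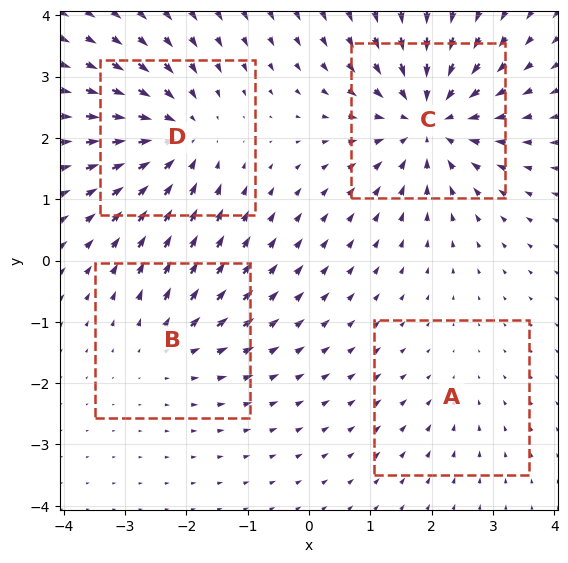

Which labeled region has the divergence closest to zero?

Divergence at each region's feature centre — A: about -2, B: about +3, C: about -6, D: about -5. Region A is closest to zero.

A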